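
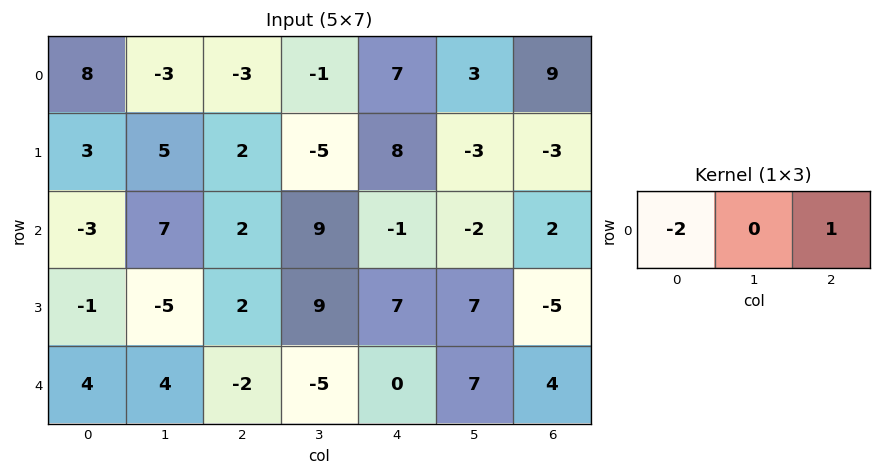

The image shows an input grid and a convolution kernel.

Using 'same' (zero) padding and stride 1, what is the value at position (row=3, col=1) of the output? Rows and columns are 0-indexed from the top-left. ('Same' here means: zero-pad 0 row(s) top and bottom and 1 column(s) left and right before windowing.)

The receptive field on the zero-padded input at this output position is [-1 -5 2]. Elementwise product with the kernel and sum: -1·-2 + 2·1.

4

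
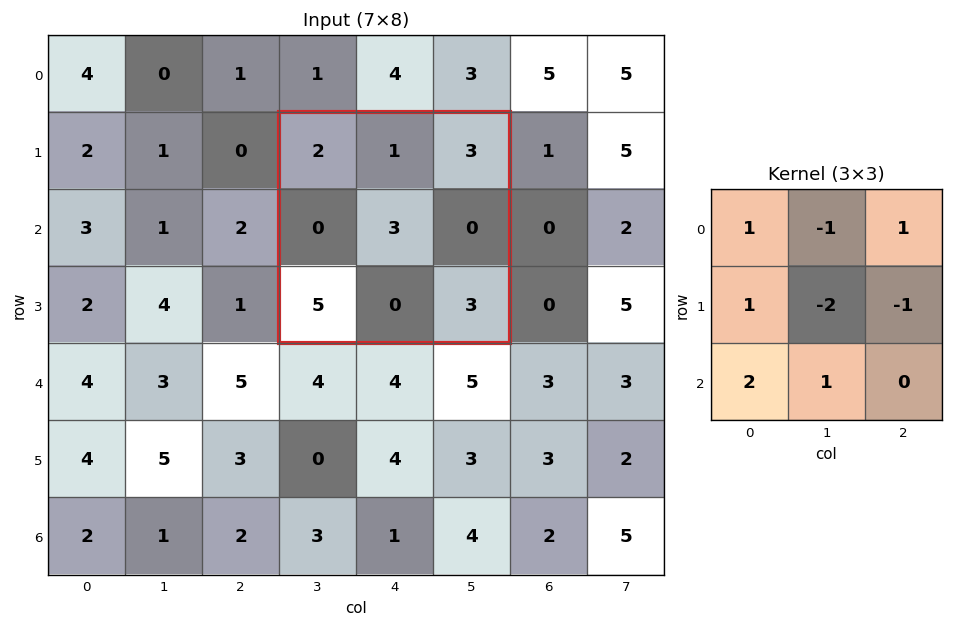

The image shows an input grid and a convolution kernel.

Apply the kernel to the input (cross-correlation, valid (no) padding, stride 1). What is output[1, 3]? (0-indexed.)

The receptive field on the input at this output position is [2 1 3 / 0 3 0 / 5 0 3]. Elementwise product with the kernel and sum: 2·1 + 1·-1 + 3·1 + 0·1 + 3·-2 + 0·-1 + 5·2 + 0·1.

8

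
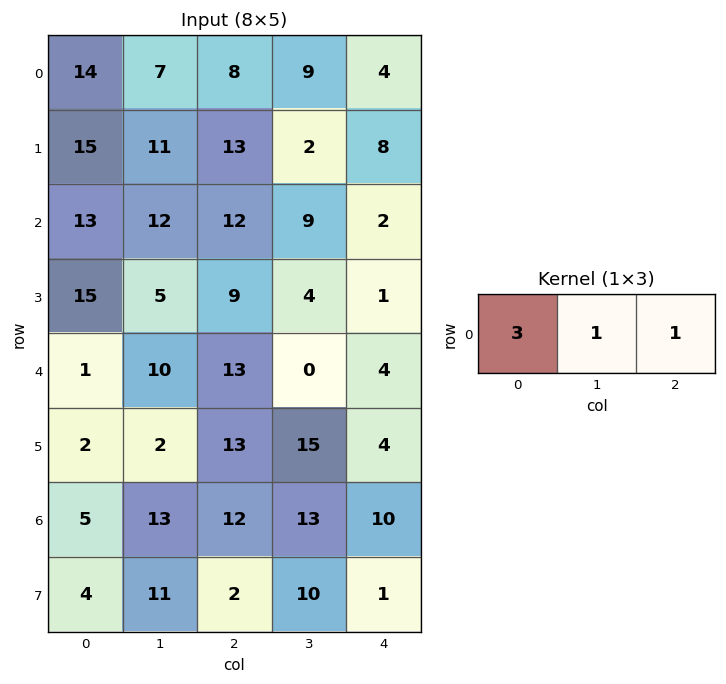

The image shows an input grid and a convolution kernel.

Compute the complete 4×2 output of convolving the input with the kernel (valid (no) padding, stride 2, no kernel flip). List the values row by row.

Output[0,0]: The receptive field on the input at this output position is [14 7 8]. Elementwise product with the kernel and sum: 14·3 + 7·1 + 8·1.
Output[0,1]: The receptive field on the input at this output position is [8 9 4]. Elementwise product with the kernel and sum: 8·3 + 9·1 + 4·1.

57 37
63 47
26 43
40 59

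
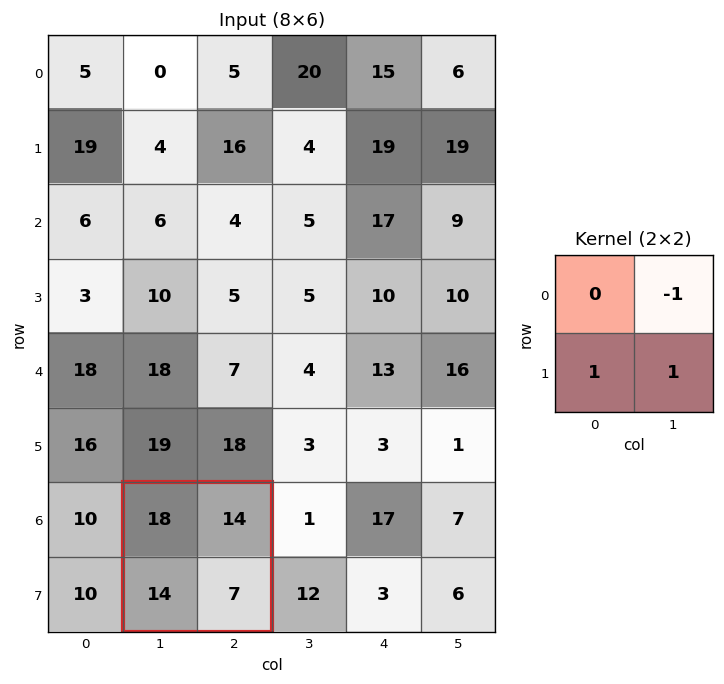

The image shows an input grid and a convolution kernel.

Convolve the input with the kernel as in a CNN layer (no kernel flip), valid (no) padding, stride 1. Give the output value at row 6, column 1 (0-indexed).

7

The receptive field on the input at this output position is [18 14 / 14 7]. Elementwise product with the kernel and sum: 14·-1 + 14·1 + 7·1.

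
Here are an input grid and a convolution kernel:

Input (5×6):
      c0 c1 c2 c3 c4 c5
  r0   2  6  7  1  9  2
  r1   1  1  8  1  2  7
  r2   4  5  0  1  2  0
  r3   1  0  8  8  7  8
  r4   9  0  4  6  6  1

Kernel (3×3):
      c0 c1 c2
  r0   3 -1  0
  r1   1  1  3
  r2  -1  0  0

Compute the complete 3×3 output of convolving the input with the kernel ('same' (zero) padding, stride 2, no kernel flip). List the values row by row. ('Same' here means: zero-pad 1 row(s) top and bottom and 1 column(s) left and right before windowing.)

20 15 15
18 3 -4
8 14 32

Output[0,0]: The receptive field on the zero-padded input at this output position is [0 0 0 / 0 2 6 / 0 1 1]. Elementwise product with the kernel and sum: 0·3 + 0·-1 + 0·1 + 2·1 + 6·3 + 0·-1.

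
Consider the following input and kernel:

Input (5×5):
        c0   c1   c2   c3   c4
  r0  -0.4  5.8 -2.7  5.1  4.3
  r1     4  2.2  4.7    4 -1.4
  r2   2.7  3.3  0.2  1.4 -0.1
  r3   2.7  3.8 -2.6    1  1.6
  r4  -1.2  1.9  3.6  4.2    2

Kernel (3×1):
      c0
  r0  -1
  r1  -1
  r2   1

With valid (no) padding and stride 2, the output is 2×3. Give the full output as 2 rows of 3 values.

Output[0,0]: The receptive field on the input at this output position is [-0.4 / 4 / 2.7]. Elementwise product with the kernel and sum: -0.4·-1 + 4·-1 + 2.7·1.
Output[0,1]: The receptive field on the input at this output position is [-2.7 / 4.7 / 0.2]. Elementwise product with the kernel and sum: -2.7·-1 + 4.7·-1 + 0.2·1.

-0.9 -1.8 -3
-6.6 6 0.5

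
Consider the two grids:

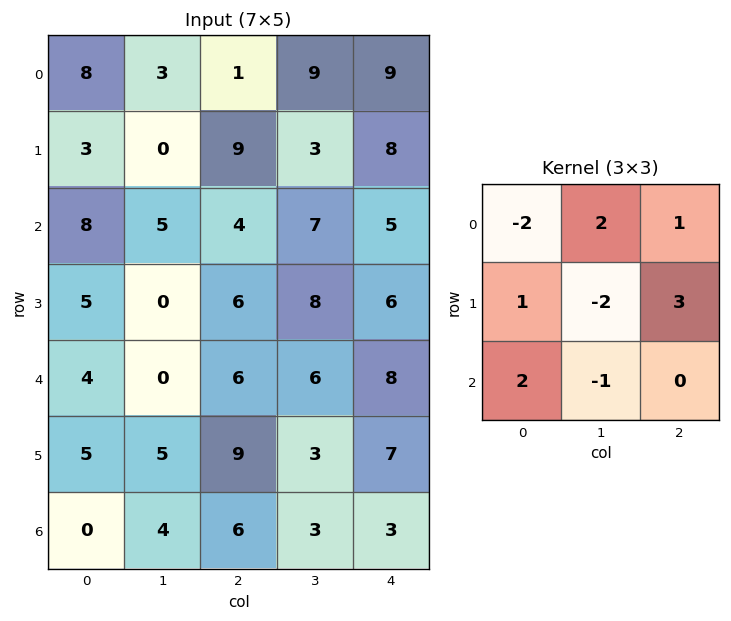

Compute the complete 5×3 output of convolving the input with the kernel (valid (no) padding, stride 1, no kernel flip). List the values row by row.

32 2 53
23 33 5
29 11 25
23 27 43
16 16 41

Output[0,0]: The receptive field on the input at this output position is [8 3 1 / 3 0 9 / 8 5 4]. Elementwise product with the kernel and sum: 8·-2 + 3·2 + 1·1 + 3·1 + 0·-2 + 9·3 + 8·2 + 5·-1.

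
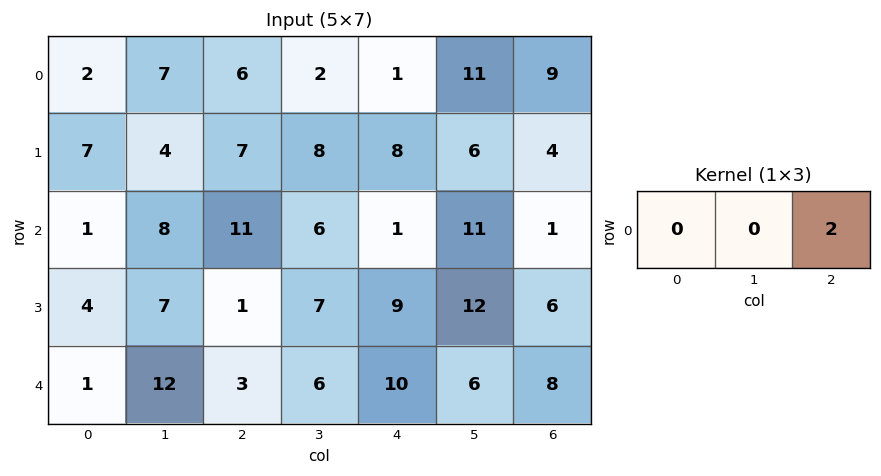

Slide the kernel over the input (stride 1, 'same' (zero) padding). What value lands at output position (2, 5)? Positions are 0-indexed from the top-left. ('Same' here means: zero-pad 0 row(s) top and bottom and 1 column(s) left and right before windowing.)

2

The receptive field on the zero-padded input at this output position is [1 11 1]. Elementwise product with the kernel and sum: 1·2.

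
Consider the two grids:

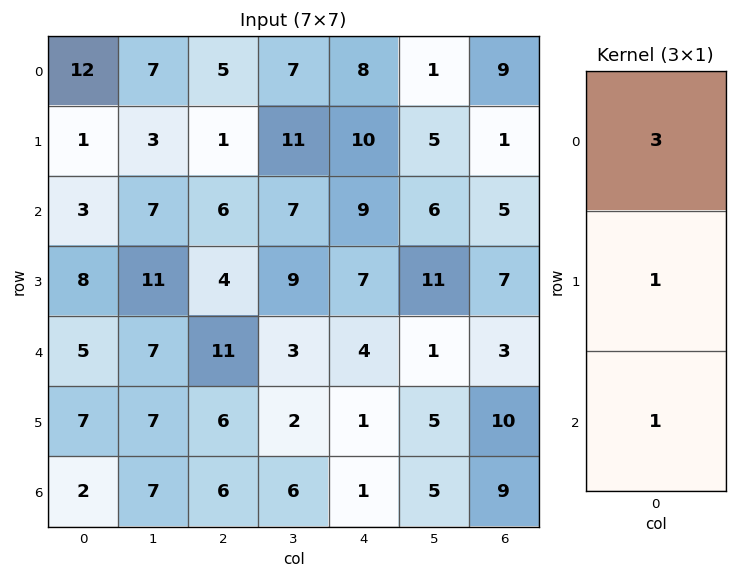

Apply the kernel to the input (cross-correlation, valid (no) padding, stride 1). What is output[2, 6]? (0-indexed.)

25

The receptive field on the input at this output position is [5 / 7 / 3]. Elementwise product with the kernel and sum: 5·3 + 7·1 + 3·1.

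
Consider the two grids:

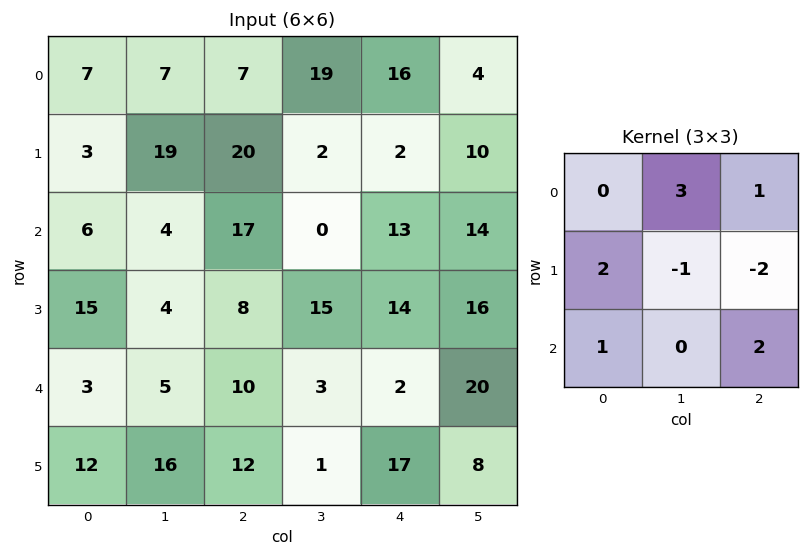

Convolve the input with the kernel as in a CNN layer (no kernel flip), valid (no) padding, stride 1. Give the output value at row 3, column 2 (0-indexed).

118

The receptive field on the input at this output position is [8 15 14 / 10 3 2 / 12 1 17]. Elementwise product with the kernel and sum: 15·3 + 14·1 + 10·2 + 3·-1 + 2·-2 + 12·1 + 17·2.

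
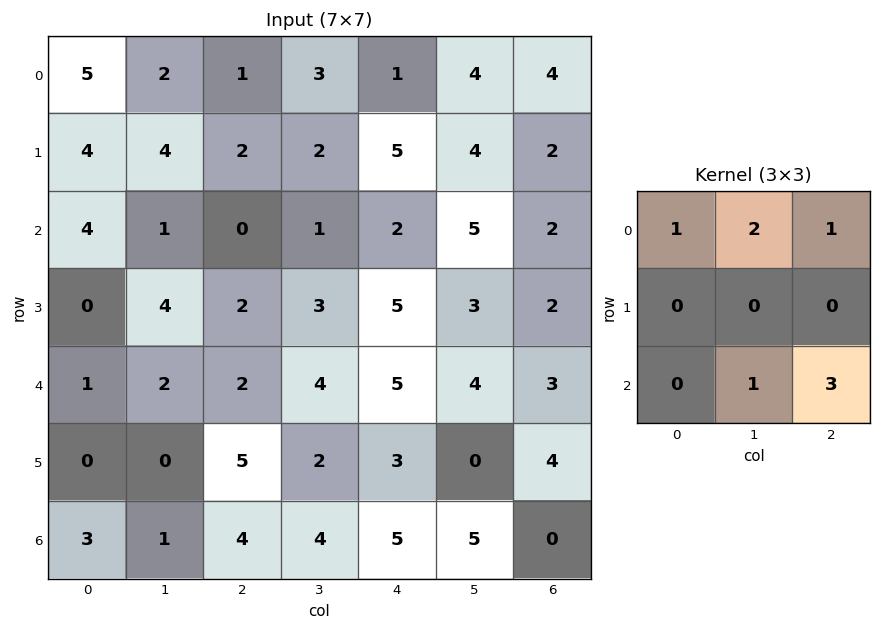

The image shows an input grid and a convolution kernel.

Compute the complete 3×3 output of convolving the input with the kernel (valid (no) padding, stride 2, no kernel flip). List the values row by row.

11 15 24
14 23 27
20 34 21

Output[0,0]: The receptive field on the input at this output position is [5 2 1 / 4 4 2 / 4 1 0]. Elementwise product with the kernel and sum: 5·1 + 2·2 + 1·1 + 1·1 + 0·3.
Output[0,1]: The receptive field on the input at this output position is [1 3 1 / 2 2 5 / 0 1 2]. Elementwise product with the kernel and sum: 1·1 + 3·2 + 1·1 + 1·1 + 2·3.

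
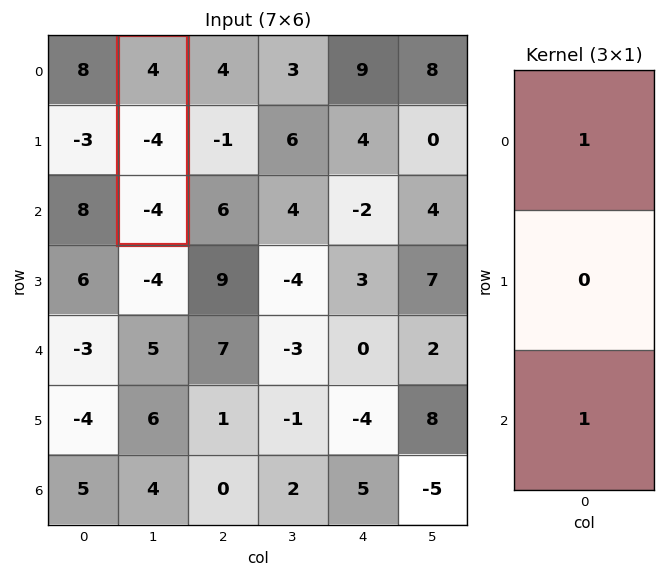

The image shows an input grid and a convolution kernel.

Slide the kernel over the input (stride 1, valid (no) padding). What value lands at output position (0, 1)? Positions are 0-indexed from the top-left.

0

The receptive field on the input at this output position is [4 / -4 / -4]. Elementwise product with the kernel and sum: 4·1 + -4·1.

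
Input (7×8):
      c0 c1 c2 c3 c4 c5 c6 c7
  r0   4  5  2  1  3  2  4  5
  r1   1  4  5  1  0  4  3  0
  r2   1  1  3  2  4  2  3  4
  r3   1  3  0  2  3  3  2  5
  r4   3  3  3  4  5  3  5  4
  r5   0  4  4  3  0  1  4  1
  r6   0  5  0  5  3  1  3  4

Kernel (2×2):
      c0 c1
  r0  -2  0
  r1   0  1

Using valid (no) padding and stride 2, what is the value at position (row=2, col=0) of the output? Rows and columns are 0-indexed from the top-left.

-2

The receptive field on the input at this output position is [3 3 / 0 4]. Elementwise product with the kernel and sum: 3·-2 + 4·1.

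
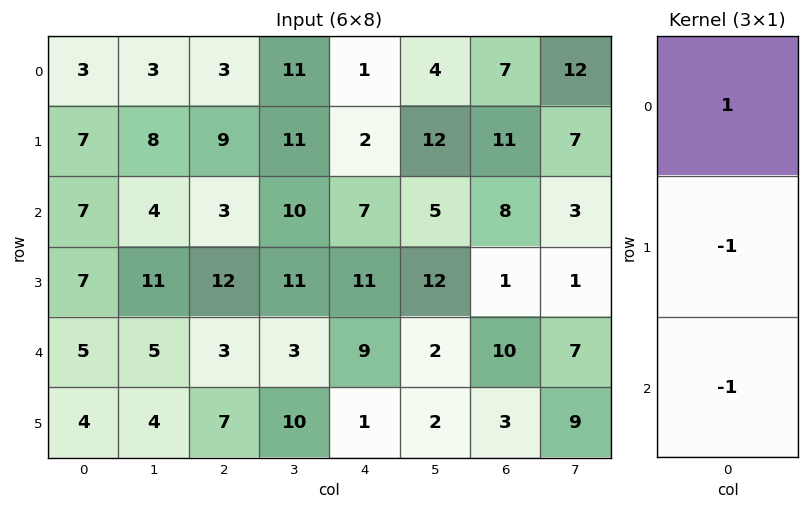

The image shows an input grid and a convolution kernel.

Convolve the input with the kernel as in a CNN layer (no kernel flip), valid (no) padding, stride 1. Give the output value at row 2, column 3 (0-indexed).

The receptive field on the input at this output position is [10 / 11 / 3]. Elementwise product with the kernel and sum: 10·1 + 11·-1 + 3·-1.

-4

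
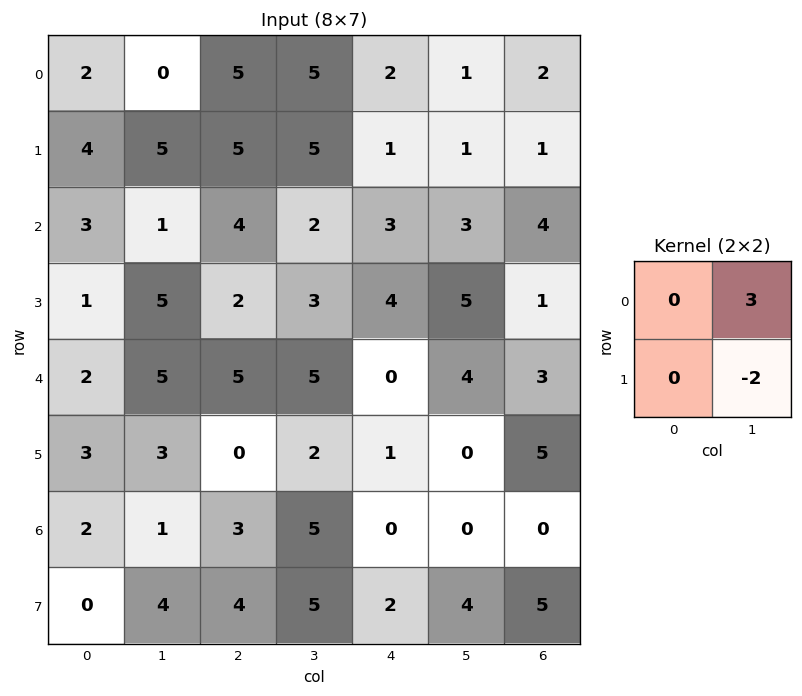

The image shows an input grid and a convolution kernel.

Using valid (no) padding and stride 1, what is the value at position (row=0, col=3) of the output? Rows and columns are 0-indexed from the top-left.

4

The receptive field on the input at this output position is [5 2 / 5 1]. Elementwise product with the kernel and sum: 2·3 + 1·-2.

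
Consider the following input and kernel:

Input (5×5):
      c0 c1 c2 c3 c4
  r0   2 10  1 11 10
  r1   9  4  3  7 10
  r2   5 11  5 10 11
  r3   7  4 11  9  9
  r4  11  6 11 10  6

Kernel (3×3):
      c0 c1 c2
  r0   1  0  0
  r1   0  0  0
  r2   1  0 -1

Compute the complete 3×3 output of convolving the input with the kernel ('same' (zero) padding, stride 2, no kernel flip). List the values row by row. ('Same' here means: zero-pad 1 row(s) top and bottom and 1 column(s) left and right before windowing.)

Output[0,0]: The receptive field on the zero-padded input at this output position is [0 0 0 / 0 2 10 / 0 9 4]. Elementwise product with the kernel and sum: 0·1 + 0·1 + 4·-1.

-4 -3 7
-4 -1 16
0 4 9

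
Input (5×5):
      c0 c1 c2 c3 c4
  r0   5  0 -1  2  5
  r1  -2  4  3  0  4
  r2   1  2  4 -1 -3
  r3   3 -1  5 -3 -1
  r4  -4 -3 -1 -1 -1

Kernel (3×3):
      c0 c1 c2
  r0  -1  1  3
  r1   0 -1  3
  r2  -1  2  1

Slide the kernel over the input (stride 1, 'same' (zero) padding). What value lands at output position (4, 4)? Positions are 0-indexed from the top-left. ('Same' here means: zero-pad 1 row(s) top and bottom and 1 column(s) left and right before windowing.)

3

The receptive field on the zero-padded input at this output position is [-3 -1 0 / -1 -1 0 / 0 0 0]. Elementwise product with the kernel and sum: -3·-1 + -1·1 + 0·3 + -1·-1 + 0·3 + 0·-1 + 0·2 + 0·1.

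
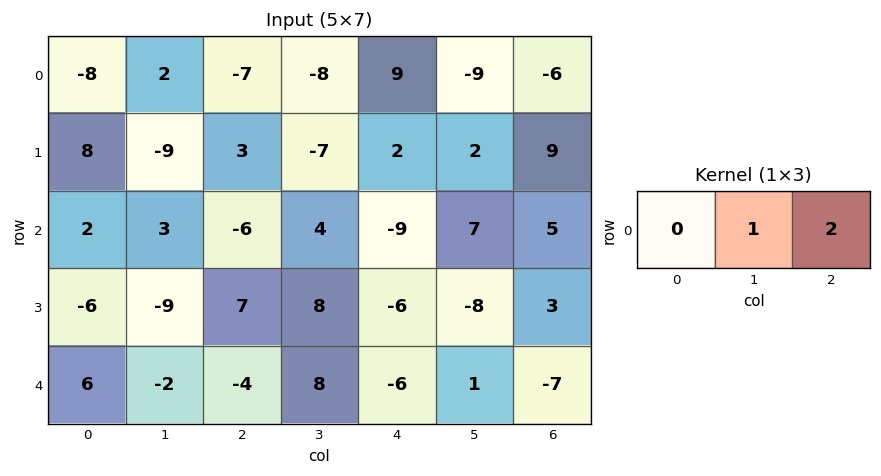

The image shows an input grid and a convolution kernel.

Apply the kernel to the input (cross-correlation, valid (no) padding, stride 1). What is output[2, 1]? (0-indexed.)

The receptive field on the input at this output position is [3 -6 4]. Elementwise product with the kernel and sum: -6·1 + 4·2.

2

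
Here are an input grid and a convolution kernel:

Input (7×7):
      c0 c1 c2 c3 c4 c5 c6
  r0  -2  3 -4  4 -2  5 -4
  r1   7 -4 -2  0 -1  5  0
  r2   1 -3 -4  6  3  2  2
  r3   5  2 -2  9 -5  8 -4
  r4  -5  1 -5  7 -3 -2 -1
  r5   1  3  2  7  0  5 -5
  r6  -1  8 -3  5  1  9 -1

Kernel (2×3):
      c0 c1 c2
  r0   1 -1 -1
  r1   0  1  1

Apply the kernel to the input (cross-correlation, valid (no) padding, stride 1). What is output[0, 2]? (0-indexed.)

The receptive field on the input at this output position is [-4 4 -2 / -2 0 -1]. Elementwise product with the kernel and sum: -4·1 + 4·-1 + -2·-1 + 0·1 + -1·1.

-7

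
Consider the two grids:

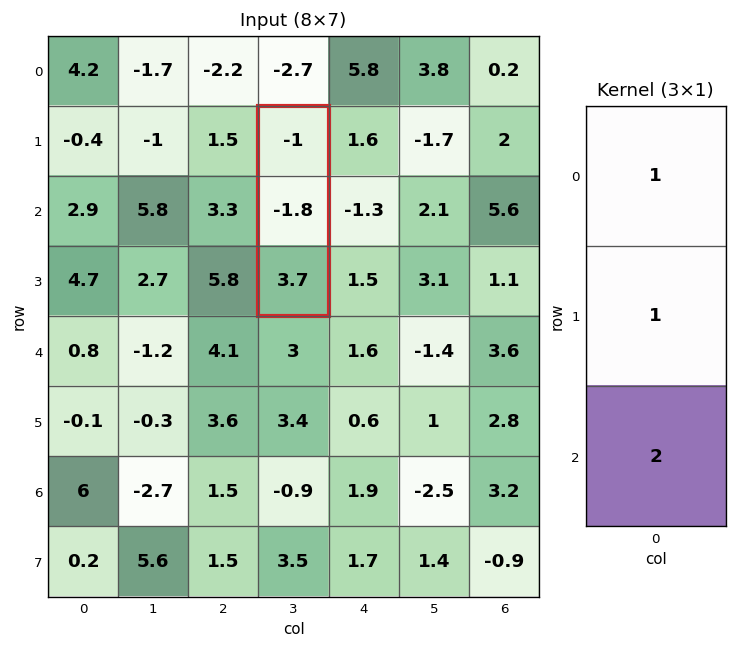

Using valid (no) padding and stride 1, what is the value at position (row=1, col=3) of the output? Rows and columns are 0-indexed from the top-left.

4.6

The receptive field on the input at this output position is [-1 / -1.8 / 3.7]. Elementwise product with the kernel and sum: -1·1 + -1.8·1 + 3.7·2.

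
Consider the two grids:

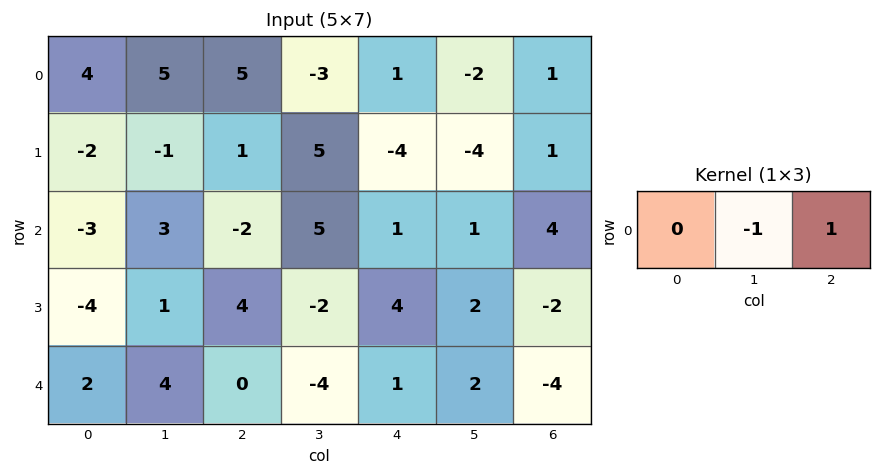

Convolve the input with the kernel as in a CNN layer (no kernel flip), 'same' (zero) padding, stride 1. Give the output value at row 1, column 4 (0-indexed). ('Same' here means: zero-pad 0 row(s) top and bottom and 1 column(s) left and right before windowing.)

0

The receptive field on the zero-padded input at this output position is [5 -4 -4]. Elementwise product with the kernel and sum: -4·-1 + -4·1.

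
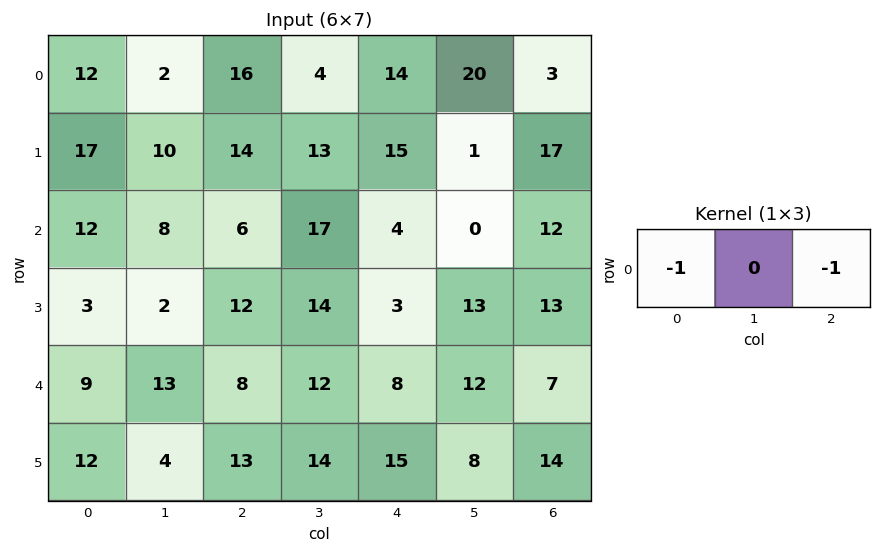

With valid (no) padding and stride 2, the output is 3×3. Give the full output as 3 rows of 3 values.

-28 -30 -17
-18 -10 -16
-17 -16 -15

Output[0,0]: The receptive field on the input at this output position is [12 2 16]. Elementwise product with the kernel and sum: 12·-1 + 16·-1.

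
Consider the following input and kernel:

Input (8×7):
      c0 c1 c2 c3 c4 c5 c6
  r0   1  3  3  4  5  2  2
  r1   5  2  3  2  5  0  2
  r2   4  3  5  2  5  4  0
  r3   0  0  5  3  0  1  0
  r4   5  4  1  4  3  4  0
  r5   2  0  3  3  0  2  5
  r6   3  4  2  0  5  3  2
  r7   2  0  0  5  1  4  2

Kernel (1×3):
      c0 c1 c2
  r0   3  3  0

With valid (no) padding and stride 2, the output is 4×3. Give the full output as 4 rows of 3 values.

Output[0,0]: The receptive field on the input at this output position is [1 3 3]. Elementwise product with the kernel and sum: 1·3 + 3·3.
Output[0,1]: The receptive field on the input at this output position is [3 4 5]. Elementwise product with the kernel and sum: 3·3 + 4·3.

12 21 21
21 21 27
27 15 21
21 6 24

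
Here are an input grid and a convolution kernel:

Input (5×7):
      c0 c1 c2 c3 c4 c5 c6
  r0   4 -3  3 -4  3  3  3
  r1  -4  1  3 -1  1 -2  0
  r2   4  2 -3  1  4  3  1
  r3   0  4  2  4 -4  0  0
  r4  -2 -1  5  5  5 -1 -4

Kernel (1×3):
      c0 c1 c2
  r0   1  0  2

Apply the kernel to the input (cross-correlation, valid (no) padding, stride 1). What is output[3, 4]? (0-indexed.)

-4

The receptive field on the input at this output position is [-4 0 0]. Elementwise product with the kernel and sum: -4·1 + 0·2.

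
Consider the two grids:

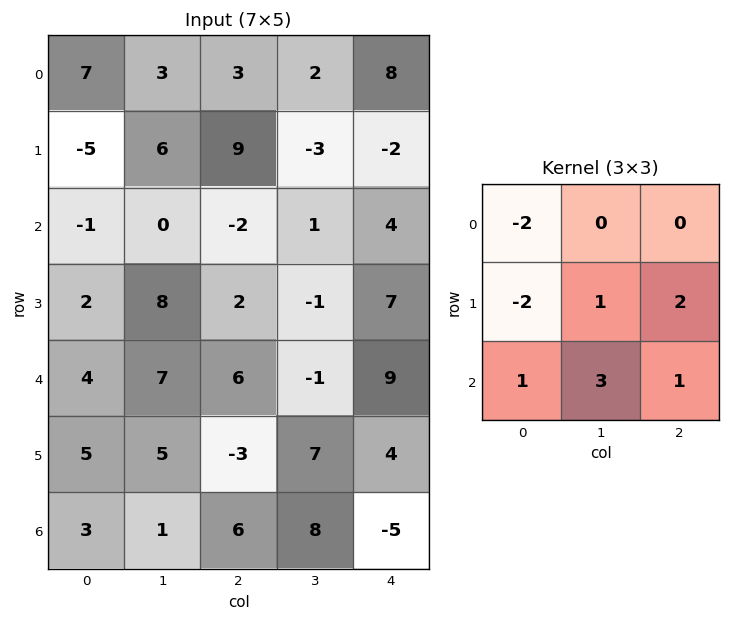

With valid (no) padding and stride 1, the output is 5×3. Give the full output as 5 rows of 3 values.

17 -20 -26
36 1 1
41 8 25
24 -23 23
-7 14 34

Output[0,0]: The receptive field on the input at this output position is [7 3 3 / -5 6 9 / -1 0 -2]. Elementwise product with the kernel and sum: 7·-2 + -5·-2 + 6·1 + 9·2 + -1·1 + 0·3 + -2·1.
Output[0,1]: The receptive field on the input at this output position is [3 3 2 / 6 9 -3 / 0 -2 1]. Elementwise product with the kernel and sum: 3·-2 + 6·-2 + 9·1 + -3·2 + 0·1 + -2·3 + 1·1.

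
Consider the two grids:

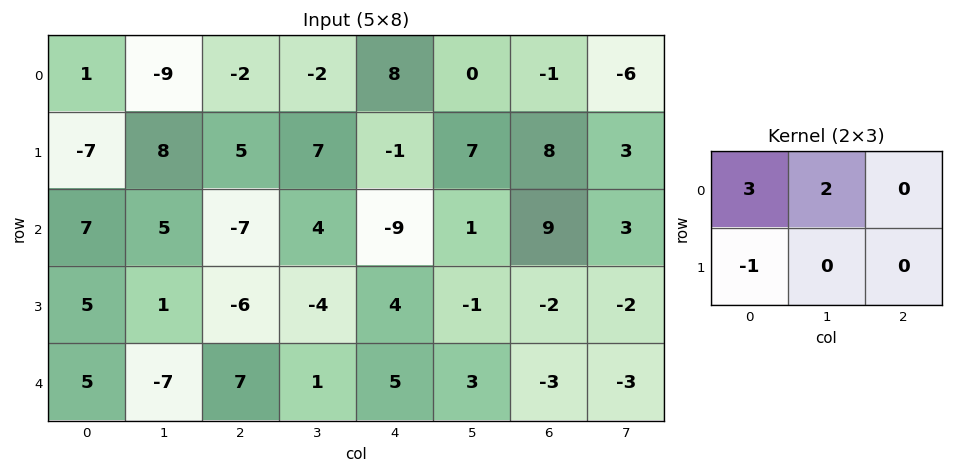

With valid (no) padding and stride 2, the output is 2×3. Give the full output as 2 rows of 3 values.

Output[0,0]: The receptive field on the input at this output position is [1 -9 -2 / -7 8 5]. Elementwise product with the kernel and sum: 1·3 + -9·2 + -7·-1.

-8 -15 25
26 -7 -29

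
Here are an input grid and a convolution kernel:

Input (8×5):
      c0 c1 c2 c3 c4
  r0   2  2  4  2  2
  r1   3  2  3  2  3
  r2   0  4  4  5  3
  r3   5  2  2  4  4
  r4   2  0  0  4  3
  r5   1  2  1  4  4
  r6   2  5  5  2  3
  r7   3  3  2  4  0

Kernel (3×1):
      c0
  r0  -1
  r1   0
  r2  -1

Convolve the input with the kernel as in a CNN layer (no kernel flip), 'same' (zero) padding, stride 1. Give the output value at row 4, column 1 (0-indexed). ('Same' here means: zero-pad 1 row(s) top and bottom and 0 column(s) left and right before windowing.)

The receptive field on the zero-padded input at this output position is [2 / 0 / 2]. Elementwise product with the kernel and sum: 2·-1 + 2·-1.

-4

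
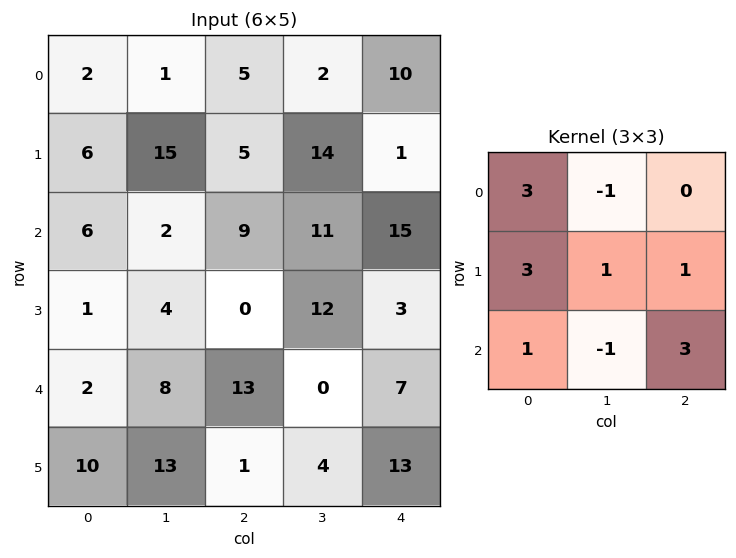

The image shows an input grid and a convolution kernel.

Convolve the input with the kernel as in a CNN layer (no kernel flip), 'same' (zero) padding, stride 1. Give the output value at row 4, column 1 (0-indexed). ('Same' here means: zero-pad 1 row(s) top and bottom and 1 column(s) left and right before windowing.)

The receptive field on the zero-padded input at this output position is [1 4 0 / 2 8 13 / 10 13 1]. Elementwise product with the kernel and sum: 1·3 + 4·-1 + 2·3 + 8·1 + 13·1 + 10·1 + 13·-1 + 1·3.

26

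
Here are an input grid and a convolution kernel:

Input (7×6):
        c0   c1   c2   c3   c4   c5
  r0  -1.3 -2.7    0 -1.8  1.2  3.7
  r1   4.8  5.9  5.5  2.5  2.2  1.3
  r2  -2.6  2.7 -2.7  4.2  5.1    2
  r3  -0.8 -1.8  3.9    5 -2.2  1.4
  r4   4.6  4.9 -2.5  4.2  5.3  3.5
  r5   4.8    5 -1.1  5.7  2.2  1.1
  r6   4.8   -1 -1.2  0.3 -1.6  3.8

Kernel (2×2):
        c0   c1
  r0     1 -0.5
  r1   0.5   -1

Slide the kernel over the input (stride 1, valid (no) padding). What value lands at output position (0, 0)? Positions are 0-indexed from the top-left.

-3.45

The receptive field on the input at this output position is [-1.3 -2.7 / 4.8 5.9]. Elementwise product with the kernel and sum: -1.3·1 + -2.7·-0.5 + 4.8·0.5 + 5.9·-1.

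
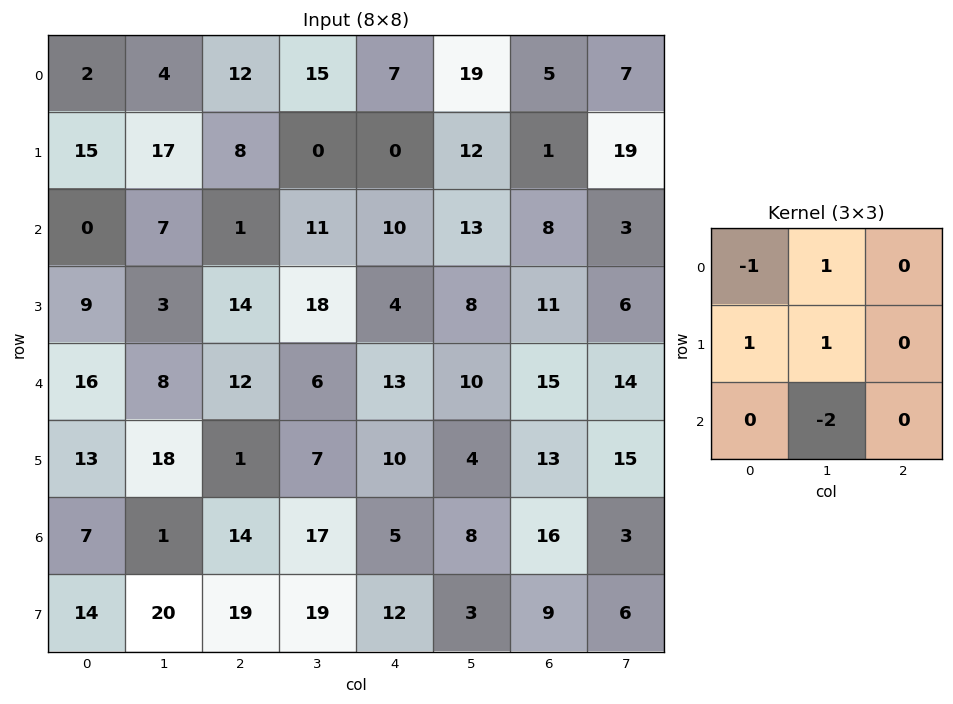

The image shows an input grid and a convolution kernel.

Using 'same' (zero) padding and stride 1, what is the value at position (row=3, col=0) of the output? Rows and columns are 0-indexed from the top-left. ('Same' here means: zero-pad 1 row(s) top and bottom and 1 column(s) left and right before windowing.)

The receptive field on the zero-padded input at this output position is [0 0 7 / 0 9 3 / 0 16 8]. Elementwise product with the kernel and sum: 0·-1 + 0·1 + 0·1 + 9·1 + 16·-2.

-23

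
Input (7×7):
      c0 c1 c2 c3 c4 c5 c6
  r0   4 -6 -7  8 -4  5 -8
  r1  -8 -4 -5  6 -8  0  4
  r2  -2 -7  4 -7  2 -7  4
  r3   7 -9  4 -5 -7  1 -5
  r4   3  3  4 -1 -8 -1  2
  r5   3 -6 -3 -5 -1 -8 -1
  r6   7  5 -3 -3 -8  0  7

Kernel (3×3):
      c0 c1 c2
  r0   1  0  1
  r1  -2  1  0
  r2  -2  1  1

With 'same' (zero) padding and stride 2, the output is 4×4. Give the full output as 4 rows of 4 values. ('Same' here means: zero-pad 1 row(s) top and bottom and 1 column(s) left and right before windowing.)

-8 14 -40 -14
-8 37 26 11
-9 -12 -9 20
1 -24 -15 -1

Output[0,0]: The receptive field on the zero-padded input at this output position is [0 0 0 / 0 4 -6 / 0 -8 -4]. Elementwise product with the kernel and sum: 0·1 + 0·1 + 0·-2 + 4·1 + 0·-2 + -8·1 + -4·1.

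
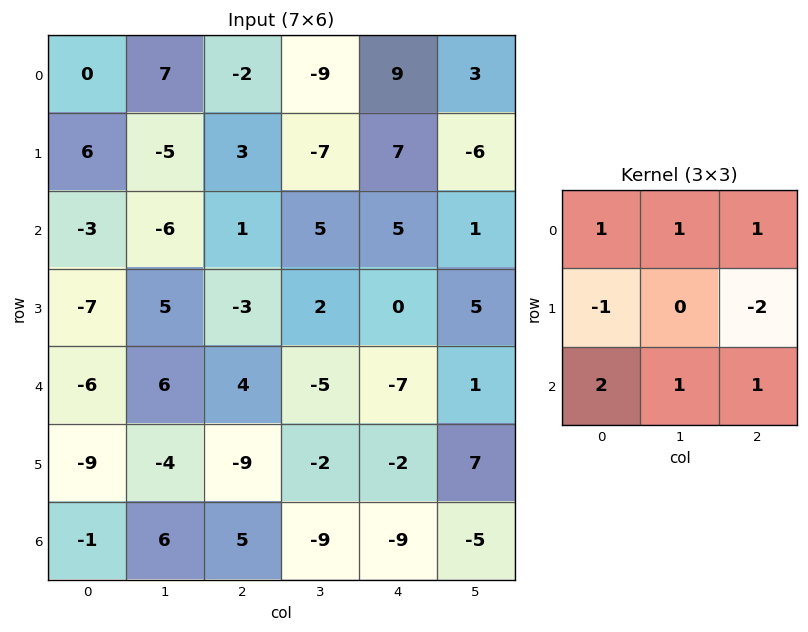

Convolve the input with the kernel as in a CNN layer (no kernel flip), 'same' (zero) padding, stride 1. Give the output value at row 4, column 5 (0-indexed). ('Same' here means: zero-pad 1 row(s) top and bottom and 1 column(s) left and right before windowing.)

15

The receptive field on the zero-padded input at this output position is [0 5 0 / -7 1 0 / -2 7 0]. Elementwise product with the kernel and sum: 0·1 + 5·1 + 0·1 + -7·-1 + 0·-2 + -2·2 + 7·1 + 0·1.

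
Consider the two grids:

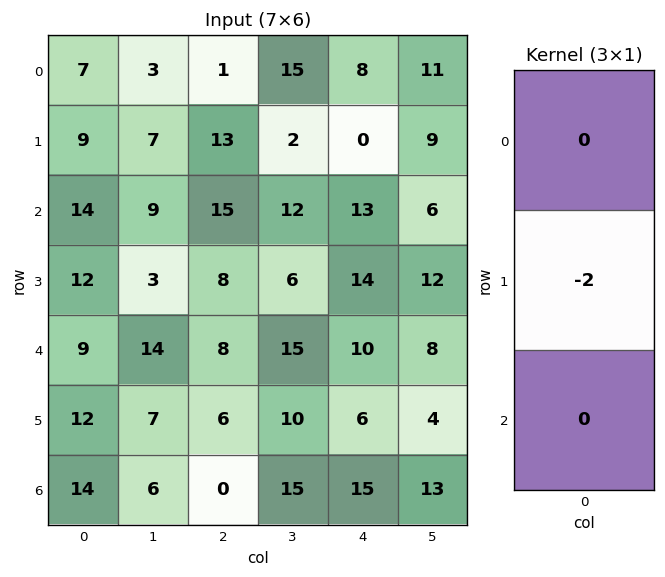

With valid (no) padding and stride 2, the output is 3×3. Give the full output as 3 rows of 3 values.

Output[0,0]: The receptive field on the input at this output position is [7 / 9 / 14]. Elementwise product with the kernel and sum: 9·-2.
Output[0,1]: The receptive field on the input at this output position is [1 / 13 / 15]. Elementwise product with the kernel and sum: 13·-2.

-18 -26 0
-24 -16 -28
-24 -12 -12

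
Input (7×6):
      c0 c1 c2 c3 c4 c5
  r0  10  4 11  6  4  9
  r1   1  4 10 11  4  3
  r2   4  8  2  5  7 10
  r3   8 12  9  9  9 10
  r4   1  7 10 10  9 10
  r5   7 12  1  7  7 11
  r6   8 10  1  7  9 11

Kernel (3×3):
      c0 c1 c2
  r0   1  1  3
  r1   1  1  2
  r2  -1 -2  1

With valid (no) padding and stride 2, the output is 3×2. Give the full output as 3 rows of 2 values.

Output[0,0]: The receptive field on the input at this output position is [10 4 11 / 1 4 10 / 4 8 2]. Elementwise product with the kernel and sum: 10·1 + 4·1 + 11·3 + 1·1 + 4·1 + 10·2 + 4·-1 + 8·-2 + 2·1.
Output[0,1]: The receptive field on the input at this output position is [11 6 4 / 10 11 4 / 2 5 7]. Elementwise product with the kernel and sum: 11·1 + 6·1 + 4·3 + 10·1 + 11·1 + 4·2 + 2·-1 + 5·-2 + 7·1.

54 53
51 43
32 63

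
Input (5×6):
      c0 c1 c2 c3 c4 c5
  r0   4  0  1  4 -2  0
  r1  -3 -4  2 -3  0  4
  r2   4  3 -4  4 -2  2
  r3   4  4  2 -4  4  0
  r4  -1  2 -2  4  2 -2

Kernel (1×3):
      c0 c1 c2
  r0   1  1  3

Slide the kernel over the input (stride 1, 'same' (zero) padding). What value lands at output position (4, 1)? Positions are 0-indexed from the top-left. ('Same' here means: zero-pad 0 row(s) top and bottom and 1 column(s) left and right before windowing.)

The receptive field on the zero-padded input at this output position is [-1 2 -2]. Elementwise product with the kernel and sum: -1·1 + 2·1 + -2·3.

-5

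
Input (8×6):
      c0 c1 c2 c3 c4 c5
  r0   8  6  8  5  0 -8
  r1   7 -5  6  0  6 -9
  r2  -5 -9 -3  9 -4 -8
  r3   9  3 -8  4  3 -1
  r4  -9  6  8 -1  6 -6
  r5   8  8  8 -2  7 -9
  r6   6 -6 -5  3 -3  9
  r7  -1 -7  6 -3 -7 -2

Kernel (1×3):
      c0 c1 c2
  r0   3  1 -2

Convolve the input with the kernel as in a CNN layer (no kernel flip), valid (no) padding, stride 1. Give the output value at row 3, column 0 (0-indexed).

The receptive field on the input at this output position is [9 3 -8]. Elementwise product with the kernel and sum: 9·3 + 3·1 + -8·-2.

46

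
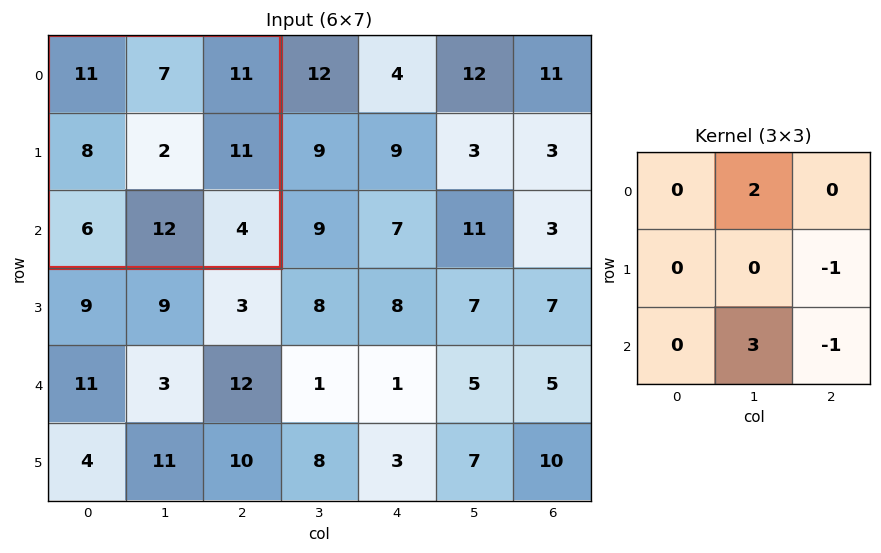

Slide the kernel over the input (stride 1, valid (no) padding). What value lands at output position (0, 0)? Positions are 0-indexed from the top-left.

The receptive field on the input at this output position is [11 7 11 / 8 2 11 / 6 12 4]. Elementwise product with the kernel and sum: 7·2 + 11·-1 + 12·3 + 4·-1.

35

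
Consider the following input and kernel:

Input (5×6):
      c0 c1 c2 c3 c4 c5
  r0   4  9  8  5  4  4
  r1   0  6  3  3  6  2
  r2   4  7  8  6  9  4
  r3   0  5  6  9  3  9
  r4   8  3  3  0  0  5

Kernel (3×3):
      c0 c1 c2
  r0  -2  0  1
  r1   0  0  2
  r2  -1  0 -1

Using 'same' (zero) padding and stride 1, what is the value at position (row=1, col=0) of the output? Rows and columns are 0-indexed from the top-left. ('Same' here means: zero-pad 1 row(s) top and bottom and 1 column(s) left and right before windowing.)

The receptive field on the zero-padded input at this output position is [0 4 9 / 0 0 6 / 0 4 7]. Elementwise product with the kernel and sum: 0·-2 + 9·1 + 6·2 + 0·-1 + 7·-1.

14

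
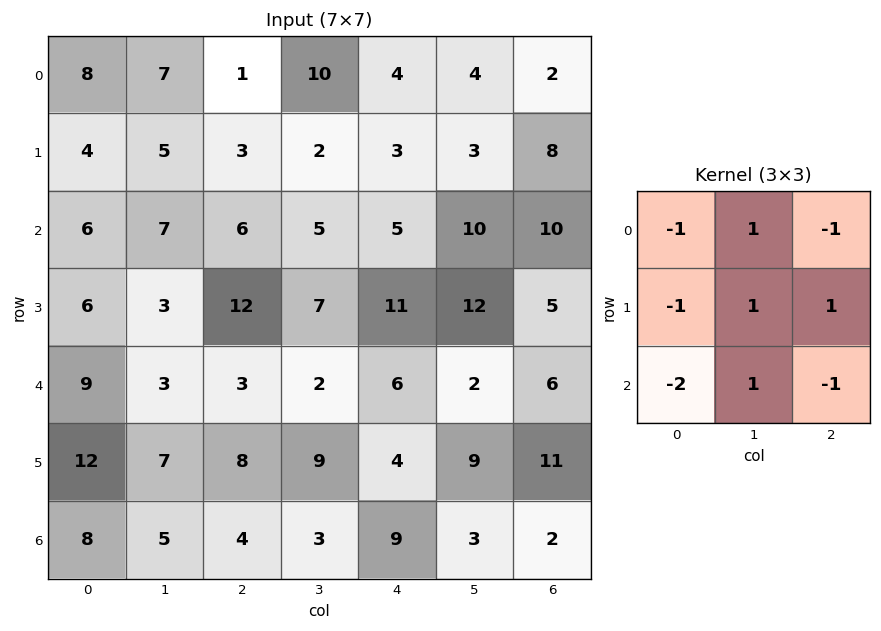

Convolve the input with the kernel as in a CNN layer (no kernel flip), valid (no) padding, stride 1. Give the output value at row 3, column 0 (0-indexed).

-43

The receptive field on the input at this output position is [6 3 12 / 9 3 3 / 12 7 8]. Elementwise product with the kernel and sum: 6·-1 + 3·1 + 12·-1 + 9·-1 + 3·1 + 3·1 + 12·-2 + 7·1 + 8·-1.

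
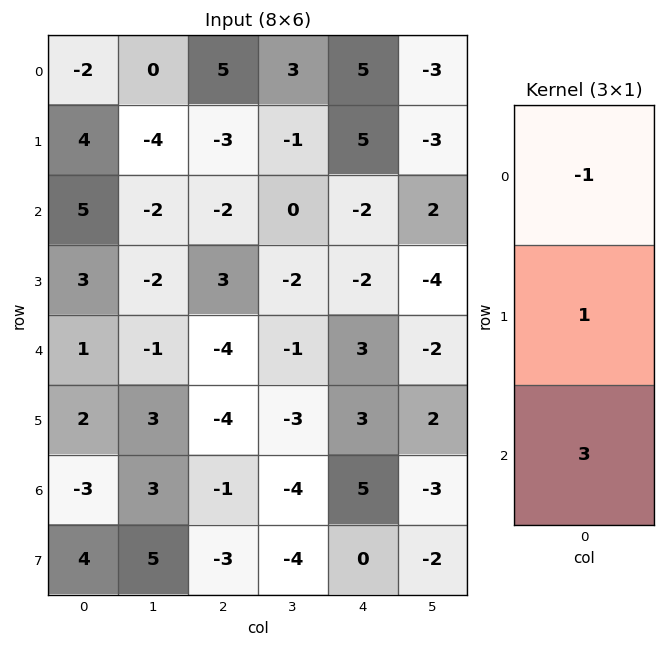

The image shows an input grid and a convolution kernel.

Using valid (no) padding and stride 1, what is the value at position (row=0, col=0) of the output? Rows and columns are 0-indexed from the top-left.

The receptive field on the input at this output position is [-2 / 4 / 5]. Elementwise product with the kernel and sum: -2·-1 + 4·1 + 5·3.

21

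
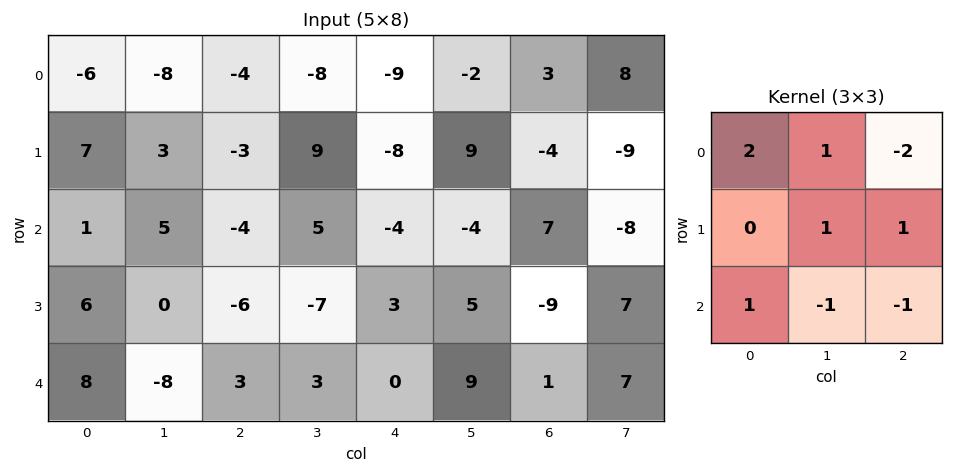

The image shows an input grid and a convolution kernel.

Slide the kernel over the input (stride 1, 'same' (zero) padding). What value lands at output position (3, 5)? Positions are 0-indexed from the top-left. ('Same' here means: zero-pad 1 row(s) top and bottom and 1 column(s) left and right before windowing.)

The receptive field on the zero-padded input at this output position is [-4 -4 7 / 3 5 -9 / 0 9 1]. Elementwise product with the kernel and sum: -4·2 + -4·1 + 7·-2 + 5·1 + -9·1 + 0·1 + 9·-1 + 1·-1.

-40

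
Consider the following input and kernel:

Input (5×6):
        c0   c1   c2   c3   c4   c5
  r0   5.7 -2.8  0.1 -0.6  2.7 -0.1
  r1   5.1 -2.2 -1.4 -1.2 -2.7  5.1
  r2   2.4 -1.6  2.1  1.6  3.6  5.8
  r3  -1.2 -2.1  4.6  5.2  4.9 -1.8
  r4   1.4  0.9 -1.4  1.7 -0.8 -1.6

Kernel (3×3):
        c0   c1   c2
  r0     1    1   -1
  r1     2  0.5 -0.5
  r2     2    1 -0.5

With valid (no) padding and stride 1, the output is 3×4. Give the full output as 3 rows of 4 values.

Output[0,0]: The receptive field on the input at this output position is [5.7 -2.8 0.1 / 5.1 -2.2 -1.4 / 2.4 -1.6 2.1]. Elementwise product with the kernel and sum: 5.7·1 + -2.8·1 + 0.1·-1 + 5.1·2 + -2.2·0.5 + -1.4·-0.5 + 2.4·2 + -1.6·1 + 2.1·-0.5.
Output[0,1]: The receptive field on the input at this output position is [-2.8 0.1 -0.6 / -2.2 -1.4 -1.2 / -1.6 2.1 1.6]. Elementwise product with the kernel and sum: -2.8·1 + 0.1·1 + -0.6·-1 + -2.2·2 + -1.4·0.5 + -1.2·-0.5 + -1.6·2 + 2.1·1 + 1.6·-0.5.

14.75 -8.5 -1.25 -0.2
0.45 -7.55 15.25 9.3
-2.65 -6.05 8.75 16.55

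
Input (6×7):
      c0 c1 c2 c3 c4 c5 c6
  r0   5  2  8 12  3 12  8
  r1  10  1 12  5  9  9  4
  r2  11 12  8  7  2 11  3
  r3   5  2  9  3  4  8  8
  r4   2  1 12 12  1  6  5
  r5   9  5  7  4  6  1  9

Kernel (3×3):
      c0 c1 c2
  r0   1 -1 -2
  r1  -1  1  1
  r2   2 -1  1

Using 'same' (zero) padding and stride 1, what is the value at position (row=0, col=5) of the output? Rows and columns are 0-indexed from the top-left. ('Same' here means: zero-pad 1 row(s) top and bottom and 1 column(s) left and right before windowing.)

The receptive field on the zero-padded input at this output position is [0 0 0 / 3 12 8 / 9 9 4]. Elementwise product with the kernel and sum: 0·1 + 0·-1 + 0·-2 + 3·-1 + 12·1 + 8·1 + 9·2 + 9·-1 + 4·1.

30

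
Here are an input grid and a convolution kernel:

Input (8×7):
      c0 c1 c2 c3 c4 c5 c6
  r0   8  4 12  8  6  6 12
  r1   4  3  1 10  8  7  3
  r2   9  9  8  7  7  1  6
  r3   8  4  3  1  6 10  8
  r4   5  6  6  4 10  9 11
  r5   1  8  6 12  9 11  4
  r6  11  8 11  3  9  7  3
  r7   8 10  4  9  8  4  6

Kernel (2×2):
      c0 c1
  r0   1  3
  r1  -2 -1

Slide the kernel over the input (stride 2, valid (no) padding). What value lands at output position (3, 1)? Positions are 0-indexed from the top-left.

The receptive field on the input at this output position is [11 3 / 4 9]. Elementwise product with the kernel and sum: 11·1 + 3·3 + 4·-2 + 9·-1.

3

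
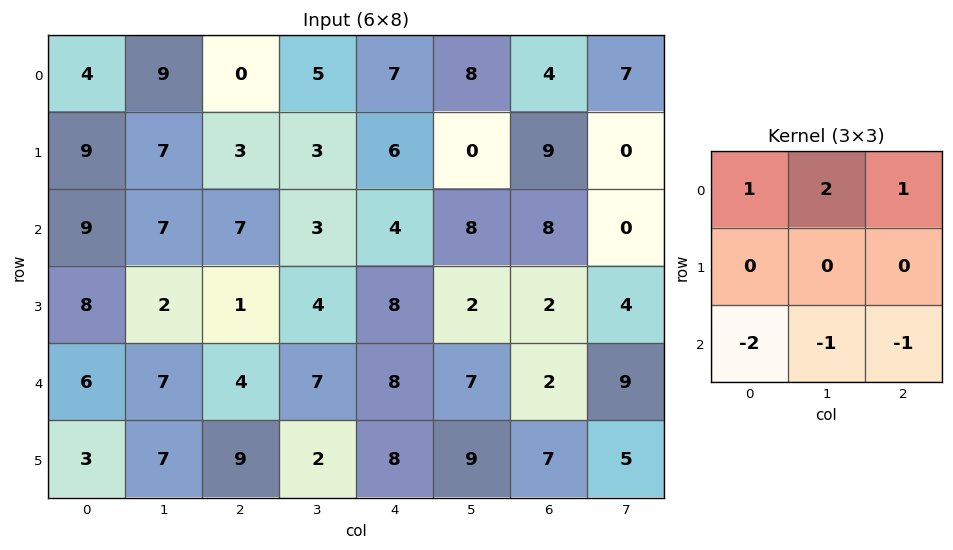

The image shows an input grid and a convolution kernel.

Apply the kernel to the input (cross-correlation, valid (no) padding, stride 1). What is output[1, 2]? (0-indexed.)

1

The receptive field on the input at this output position is [3 3 6 / 7 3 4 / 1 4 8]. Elementwise product with the kernel and sum: 3·1 + 3·2 + 6·1 + 1·-2 + 4·-1 + 8·-1.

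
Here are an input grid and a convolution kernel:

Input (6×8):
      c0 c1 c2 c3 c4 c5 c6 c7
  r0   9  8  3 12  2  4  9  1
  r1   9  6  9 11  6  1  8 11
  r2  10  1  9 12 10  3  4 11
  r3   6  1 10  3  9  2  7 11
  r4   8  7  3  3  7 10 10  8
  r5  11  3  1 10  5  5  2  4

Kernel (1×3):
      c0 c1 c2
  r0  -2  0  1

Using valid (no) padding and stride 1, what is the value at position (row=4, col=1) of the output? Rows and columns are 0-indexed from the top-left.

The receptive field on the input at this output position is [7 3 3]. Elementwise product with the kernel and sum: 7·-2 + 3·1.

-11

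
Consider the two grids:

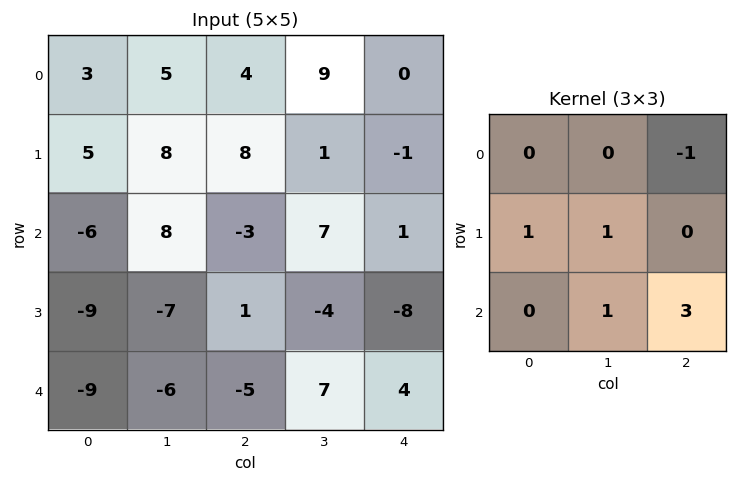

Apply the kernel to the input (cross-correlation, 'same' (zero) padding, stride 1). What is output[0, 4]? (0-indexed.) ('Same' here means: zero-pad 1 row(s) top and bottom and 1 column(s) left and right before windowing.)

The receptive field on the zero-padded input at this output position is [0 0 0 / 9 0 0 / 1 -1 0]. Elementwise product with the kernel and sum: 0·-1 + 9·1 + 0·1 + -1·1 + 0·3.

8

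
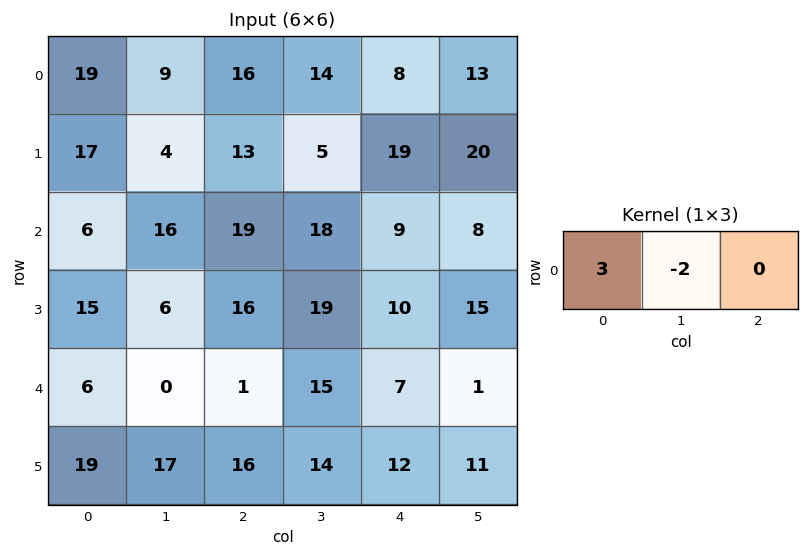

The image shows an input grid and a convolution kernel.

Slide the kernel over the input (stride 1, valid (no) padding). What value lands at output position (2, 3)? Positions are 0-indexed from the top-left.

The receptive field on the input at this output position is [18 9 8]. Elementwise product with the kernel and sum: 18·3 + 9·-2.

36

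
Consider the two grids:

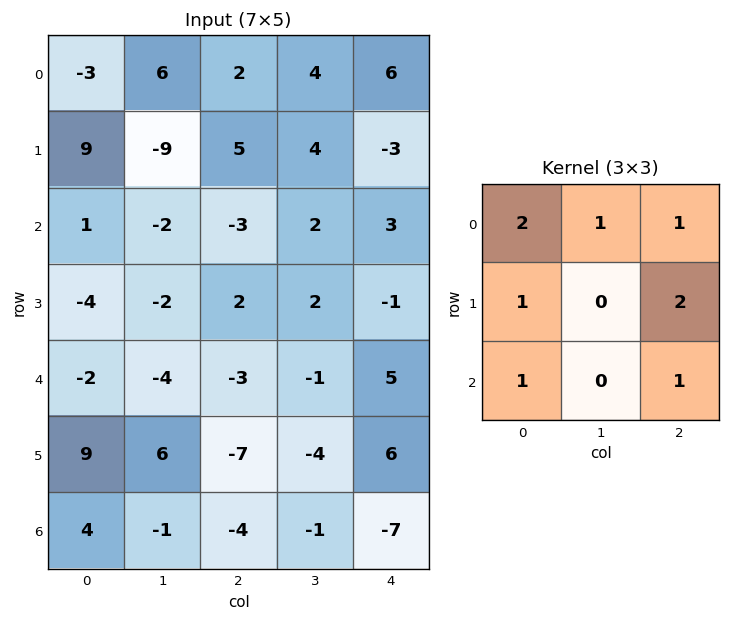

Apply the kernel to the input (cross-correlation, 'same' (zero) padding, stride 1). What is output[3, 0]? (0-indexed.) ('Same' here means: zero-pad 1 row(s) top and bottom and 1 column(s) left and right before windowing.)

The receptive field on the zero-padded input at this output position is [0 1 -2 / 0 -4 -2 / 0 -2 -4]. Elementwise product with the kernel and sum: 0·2 + 1·1 + -2·1 + 0·1 + -2·2 + 0·1 + -4·1.

-9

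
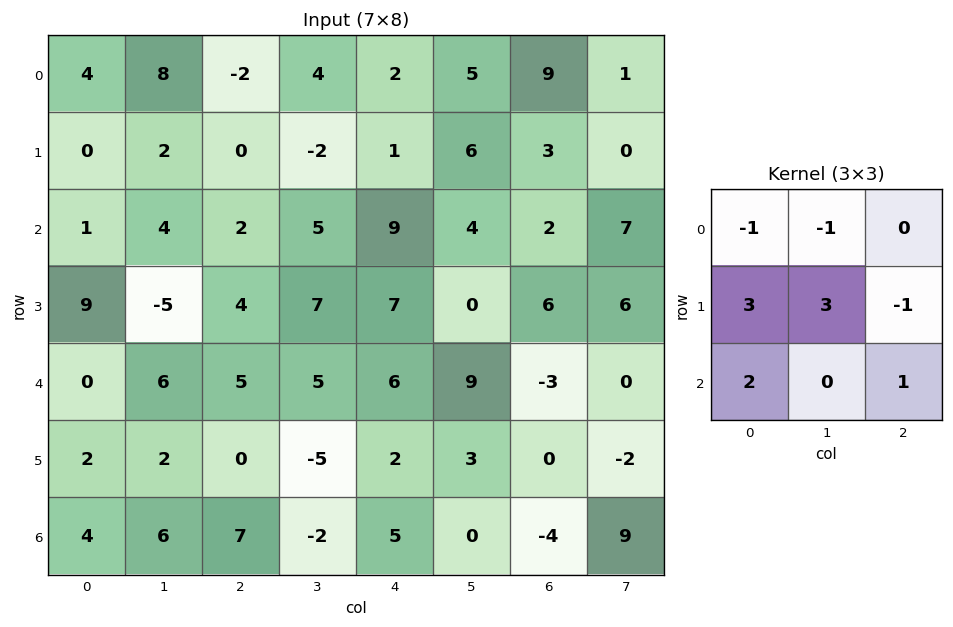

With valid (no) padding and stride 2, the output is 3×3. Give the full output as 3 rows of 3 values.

-2 4 31
8 35 11
21 -8 6

Output[0,0]: The receptive field on the input at this output position is [4 8 -2 / 0 2 0 / 1 4 2]. Elementwise product with the kernel and sum: 4·-1 + 8·-1 + 0·3 + 2·3 + 0·-1 + 1·2 + 2·1.
Output[0,1]: The receptive field on the input at this output position is [-2 4 2 / 0 -2 1 / 2 5 9]. Elementwise product with the kernel and sum: -2·-1 + 4·-1 + 0·3 + -2·3 + 1·-1 + 2·2 + 9·1.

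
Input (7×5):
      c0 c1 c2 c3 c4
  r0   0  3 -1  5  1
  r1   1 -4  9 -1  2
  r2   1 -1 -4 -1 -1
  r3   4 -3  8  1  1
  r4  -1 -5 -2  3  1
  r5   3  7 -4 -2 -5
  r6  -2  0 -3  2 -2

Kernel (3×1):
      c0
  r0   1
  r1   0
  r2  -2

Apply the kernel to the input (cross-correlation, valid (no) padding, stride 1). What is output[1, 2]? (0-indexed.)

The receptive field on the input at this output position is [9 / -4 / 8]. Elementwise product with the kernel and sum: 9·1 + 8·-2.

-7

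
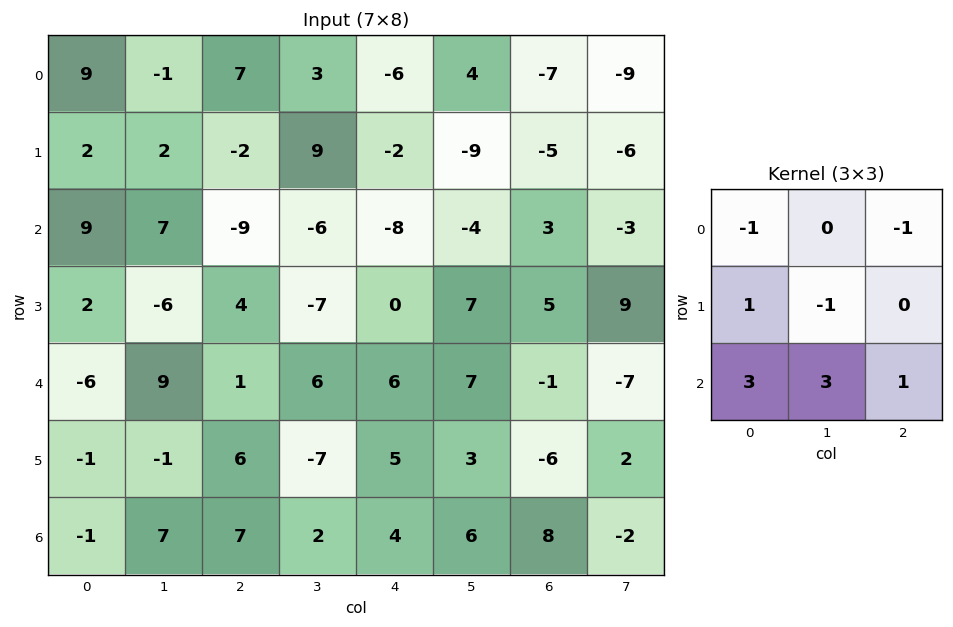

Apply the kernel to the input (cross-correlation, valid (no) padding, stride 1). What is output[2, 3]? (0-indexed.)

The receptive field on the input at this output position is [-6 -8 -4 / -7 0 7 / 6 6 7]. Elementwise product with the kernel and sum: -6·-1 + -4·-1 + -7·1 + 0·-1 + 6·3 + 6·3 + 7·1.

46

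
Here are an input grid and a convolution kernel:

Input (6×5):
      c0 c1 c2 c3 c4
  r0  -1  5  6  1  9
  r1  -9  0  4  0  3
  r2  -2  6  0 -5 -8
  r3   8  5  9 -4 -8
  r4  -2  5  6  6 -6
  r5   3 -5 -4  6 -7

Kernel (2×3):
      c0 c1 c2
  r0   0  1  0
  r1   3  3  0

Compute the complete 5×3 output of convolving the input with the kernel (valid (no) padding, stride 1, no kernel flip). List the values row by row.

-22 18 13
12 22 -15
45 42 10
14 42 32
-1 -21 12

Output[0,0]: The receptive field on the input at this output position is [-1 5 6 / -9 0 4]. Elementwise product with the kernel and sum: 5·1 + -9·3 + 0·3.
Output[0,1]: The receptive field on the input at this output position is [5 6 1 / 0 4 0]. Elementwise product with the kernel and sum: 6·1 + 0·3 + 4·3.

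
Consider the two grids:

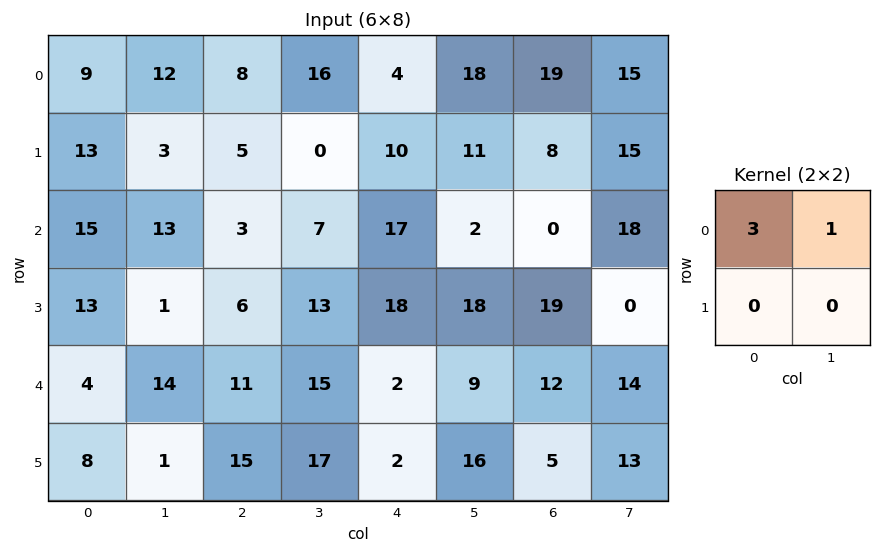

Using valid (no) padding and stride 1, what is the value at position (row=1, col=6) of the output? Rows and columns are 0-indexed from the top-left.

The receptive field on the input at this output position is [8 15 / 0 18]. Elementwise product with the kernel and sum: 8·3 + 15·1.

39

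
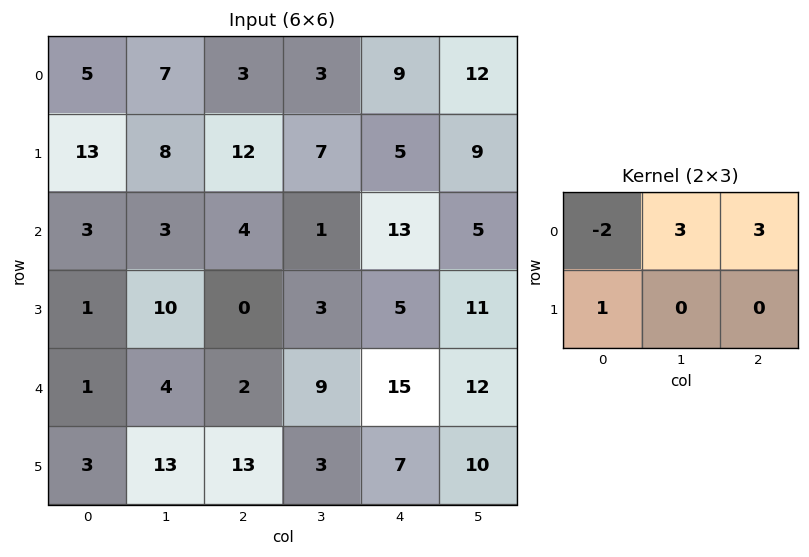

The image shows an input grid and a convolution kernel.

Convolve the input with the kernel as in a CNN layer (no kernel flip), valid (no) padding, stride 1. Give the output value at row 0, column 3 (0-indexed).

64

The receptive field on the input at this output position is [3 9 12 / 7 5 9]. Elementwise product with the kernel and sum: 3·-2 + 9·3 + 12·3 + 7·1.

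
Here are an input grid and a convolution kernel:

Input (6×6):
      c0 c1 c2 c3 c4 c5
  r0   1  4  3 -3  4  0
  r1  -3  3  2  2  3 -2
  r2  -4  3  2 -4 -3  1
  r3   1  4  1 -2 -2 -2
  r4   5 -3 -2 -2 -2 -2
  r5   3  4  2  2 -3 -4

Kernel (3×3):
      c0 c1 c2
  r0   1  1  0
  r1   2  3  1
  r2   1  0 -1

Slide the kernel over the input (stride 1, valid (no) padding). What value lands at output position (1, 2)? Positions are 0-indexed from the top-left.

-4

The receptive field on the input at this output position is [2 2 3 / 2 -4 -3 / 1 -2 -2]. Elementwise product with the kernel and sum: 2·1 + 2·1 + 2·2 + -4·3 + -3·1 + 1·1 + -2·-1.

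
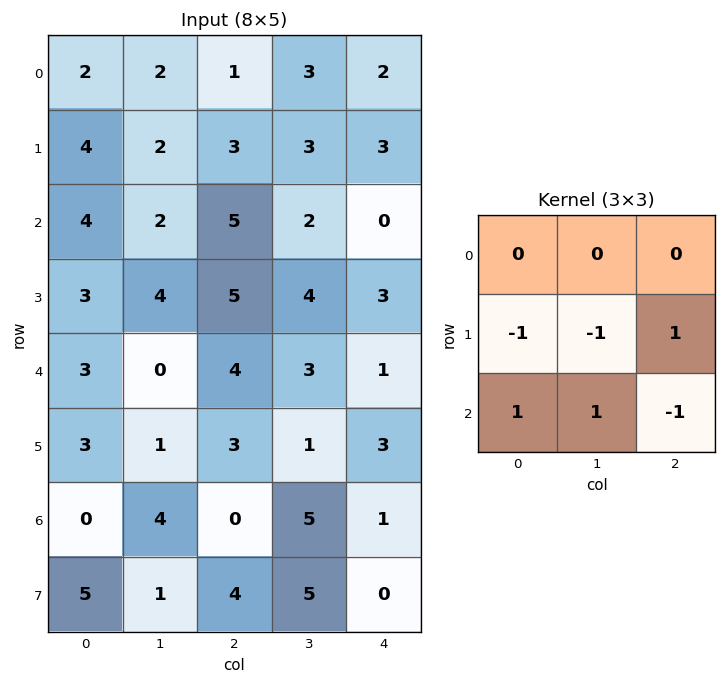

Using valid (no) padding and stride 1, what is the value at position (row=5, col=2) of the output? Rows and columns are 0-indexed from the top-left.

The receptive field on the input at this output position is [3 1 3 / 0 5 1 / 4 5 0]. Elementwise product with the kernel and sum: 0·-1 + 5·-1 + 1·1 + 4·1 + 5·1 + 0·-1.

5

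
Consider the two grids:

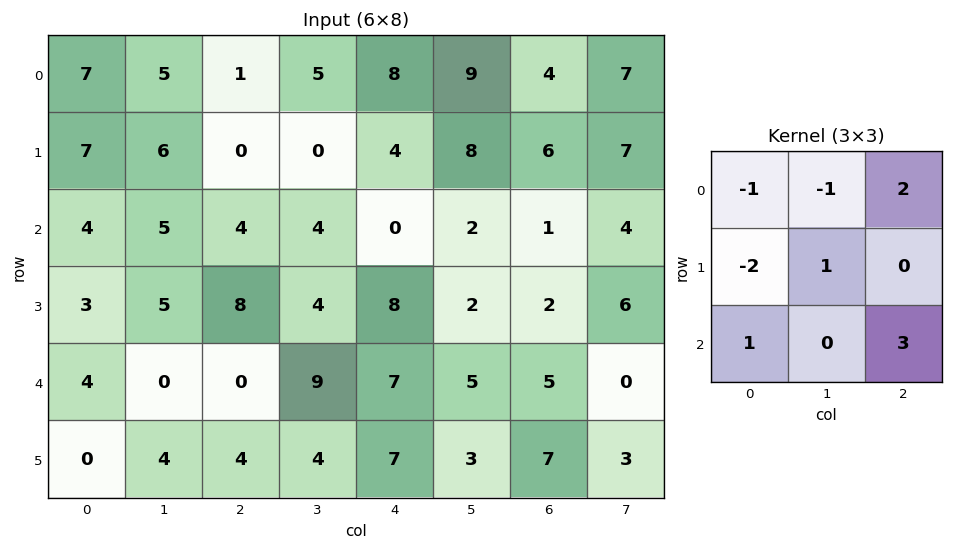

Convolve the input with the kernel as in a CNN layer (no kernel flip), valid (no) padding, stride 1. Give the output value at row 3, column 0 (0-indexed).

12

The receptive field on the input at this output position is [3 5 8 / 4 0 0 / 0 4 4]. Elementwise product with the kernel and sum: 3·-1 + 5·-1 + 8·2 + 4·-2 + 0·1 + 0·1 + 4·3.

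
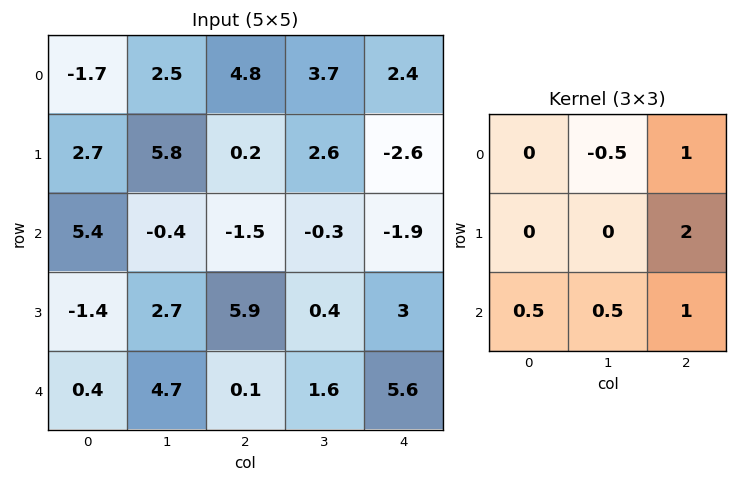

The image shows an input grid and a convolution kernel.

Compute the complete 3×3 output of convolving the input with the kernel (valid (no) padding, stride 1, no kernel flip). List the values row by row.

Output[0,0]: The receptive field on the input at this output position is [-1.7 2.5 4.8 / 2.7 5.8 0.2 / 5.4 -0.4 -1.5]. Elementwise product with the kernel and sum: 2.5·-0.5 + 4.8·1 + 0.2·2 + 5.4·0.5 + -0.4·0.5 + -1.5·1.
Output[0,1]: The receptive field on the input at this output position is [2.5 4.8 3.7 / 5.8 0.2 2.6 / -0.4 -1.5 -0.3]. Elementwise product with the kernel and sum: 4.8·-0.5 + 3.7·1 + 2.6·2 + -0.4·0.5 + -1.5·0.5 + -0.3·1.

4.95 5.25 -7.45
0.85 6.6 -1.55
13.15 5.25 10.7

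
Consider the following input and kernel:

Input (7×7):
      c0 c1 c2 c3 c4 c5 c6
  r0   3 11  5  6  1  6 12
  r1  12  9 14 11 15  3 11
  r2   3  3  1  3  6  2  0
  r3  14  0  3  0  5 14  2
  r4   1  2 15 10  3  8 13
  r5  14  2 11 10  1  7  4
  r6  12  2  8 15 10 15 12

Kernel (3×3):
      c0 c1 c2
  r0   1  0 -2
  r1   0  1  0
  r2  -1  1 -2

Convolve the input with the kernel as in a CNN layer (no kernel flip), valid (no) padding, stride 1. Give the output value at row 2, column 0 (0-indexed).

The receptive field on the input at this output position is [3 3 1 / 14 0 3 / 1 2 15]. Elementwise product with the kernel and sum: 3·1 + 1·-2 + 0·1 + 1·-1 + 2·1 + 15·-2.

-28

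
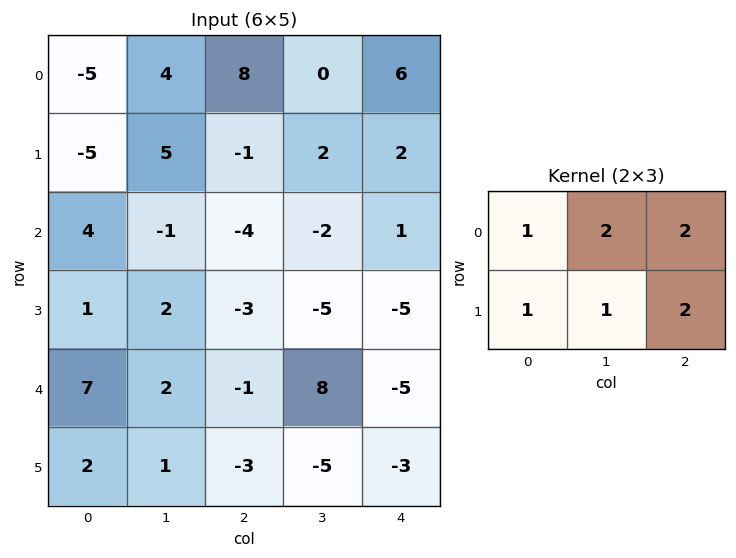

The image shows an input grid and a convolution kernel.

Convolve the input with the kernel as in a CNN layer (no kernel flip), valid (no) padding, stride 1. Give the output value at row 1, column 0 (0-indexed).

-2

The receptive field on the input at this output position is [-5 5 -1 / 4 -1 -4]. Elementwise product with the kernel and sum: -5·1 + 5·2 + -1·2 + 4·1 + -1·1 + -4·2.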